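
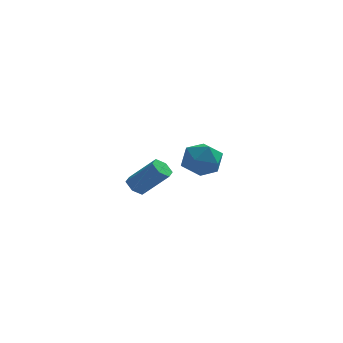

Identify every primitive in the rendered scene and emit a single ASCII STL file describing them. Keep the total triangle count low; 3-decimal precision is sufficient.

solid 
facet normal -0.686 0.161 -0.710
outer loop
vertex 1.015 -3.109 -2.969
vertex 0.552 -3.376 -2.582
vertex 0.673 -2.728 -2.552
endloop
endfacet
facet normal 0.511 0.801 -0.312
outer loop
vertex 1.015 -3.109 -2.969
vertex 0.673 -2.728 -2.552
vertex 2.331 -3.417 -1.605
endloop
endfacet
facet normal 0.511 0.801 -0.312
outer loop
vertex 2.331 -3.417 -1.605
vertex 0.673 -2.728 -2.552
vertex 1.989 -3.036 -1.188
endloop
endfacet
facet normal 0.686 -0.161 0.710
outer loop
vertex 2.331 -3.417 -1.605
vertex 1.989 -3.036 -1.188
vertex 1.868 -3.684 -1.218
endloop
endfacet
facet normal -0.685 0.161 -0.710
outer loop
vertex 0.673 -2.728 -2.552
vertex 0.552 -3.376 -2.582
vertex 0.21 -2.995 -2.166
endloop
endfacet
facet normal -0.194 0.900 0.390
outer loop
vertex 0.673 -2.728 -2.552
vertex 0.21 -2.995 -2.166
vertex 1.989 -3.036 -1.188
endloop
endfacet
facet normal -0.194 0.900 0.390
outer loop
vertex 1.989 -3.036 -1.188
vertex 0.21 -2.995 -2.166
vertex 1.526 -3.303 -0.802
endloop
endfacet
facet normal 0.685 -0.161 0.710
outer loop
vertex 1.989 -3.036 -1.188
vertex 1.526 -3.303 -0.802
vertex 1.868 -3.684 -1.218
endloop
endfacet
facet normal -0.686 0.160 -0.710
outer loop
vertex 0.21 -2.995 -2.166
vertex 0.552 -3.376 -2.582
vertex 0.089 -3.643 -2.195
endloop
endfacet
facet normal -0.705 0.100 0.702
outer loop
vertex 0.21 -2.995 -2.166
vertex 0.089 -3.643 -2.195
vertex 1.526 -3.303 -0.802
endloop
endfacet
facet normal -0.705 0.100 0.702
outer loop
vertex 1.526 -3.303 -0.802
vertex 0.089 -3.643 -2.195
vertex 1.405 -3.951 -0.831
endloop
endfacet
facet normal 0.686 -0.160 0.710
outer loop
vertex 1.526 -3.303 -0.802
vertex 1.405 -3.951 -0.831
vertex 1.868 -3.684 -1.218
endloop
endfacet
facet normal -0.686 0.161 -0.710
outer loop
vertex 0.089 -3.643 -2.195
vertex 0.552 -3.376 -2.582
vertex 0.431 -4.024 -2.612
endloop
endfacet
facet normal -0.511 -0.801 0.312
outer loop
vertex 0.089 -3.643 -2.195
vertex 0.431 -4.024 -2.612
vertex 1.405 -3.951 -0.831
endloop
endfacet
facet normal -0.511 -0.801 0.312
outer loop
vertex 1.405 -3.951 -0.831
vertex 0.431 -4.024 -2.612
vertex 1.747 -4.332 -1.248
endloop
endfacet
facet normal 0.686 -0.161 0.710
outer loop
vertex 1.405 -3.951 -0.831
vertex 1.747 -4.332 -1.248
vertex 1.868 -3.684 -1.218
endloop
endfacet
facet normal -0.685 0.161 -0.710
outer loop
vertex 0.431 -4.024 -2.612
vertex 0.552 -3.376 -2.582
vertex 0.894 -3.757 -2.998
endloop
endfacet
facet normal 0.194 -0.900 -0.390
outer loop
vertex 0.431 -4.024 -2.612
vertex 0.894 -3.757 -2.998
vertex 1.747 -4.332 -1.248
endloop
endfacet
facet normal 0.194 -0.900 -0.390
outer loop
vertex 1.747 -4.332 -1.248
vertex 0.894 -3.757 -2.998
vertex 2.21 -4.065 -1.634
endloop
endfacet
facet normal 0.685 -0.161 0.710
outer loop
vertex 1.747 -4.332 -1.248
vertex 2.21 -4.065 -1.634
vertex 1.868 -3.684 -1.218
endloop
endfacet
facet normal -0.686 0.160 -0.710
outer loop
vertex 0.894 -3.757 -2.998
vertex 0.552 -3.376 -2.582
vertex 1.015 -3.109 -2.969
endloop
endfacet
facet normal 0.705 -0.100 -0.702
outer loop
vertex 0.894 -3.757 -2.998
vertex 1.015 -3.109 -2.969
vertex 2.21 -4.065 -1.634
endloop
endfacet
facet normal 0.705 -0.100 -0.702
outer loop
vertex 2.21 -4.065 -1.634
vertex 1.015 -3.109 -2.969
vertex 2.331 -3.417 -1.605
endloop
endfacet
facet normal 0.686 -0.160 0.710
outer loop
vertex 2.21 -4.065 -1.634
vertex 2.331 -3.417 -1.605
vertex 1.868 -3.684 -1.218
endloop
endfacet
facet normal -0.168 0.976 0.139
outer loop
vertex 3.822 4.021 -3.673
vertex 2.662 3.775 -3.345
vertex 3.549 3.806 -2.493
endloop
endfacet
facet normal 0.516 0.814 0.268
outer loop
vertex 3.822 4.021 -3.673
vertex 3.549 3.806 -2.493
vertex 4.567 3.323 -2.986
endloop
endfacet
facet normal 0.788 0.523 -0.324
outer loop
vertex 3.822 4.021 -3.673
vertex 4.567 3.323 -2.986
vertex 4.31 2.994 -4.144
endloop
endfacet
facet normal 0.274 0.505 -0.818
outer loop
vertex 3.822 4.021 -3.673
vertex 4.31 2.994 -4.144
vertex 3.133 3.274 -4.365
endloop
endfacet
facet normal -0.317 0.785 -0.532
outer loop
vertex 3.822 4.021 -3.673
vertex 3.133 3.274 -4.365
vertex 2.662 3.775 -3.345
endloop
endfacet
facet normal 0.532 0.320 0.784
outer loop
vertex 4.567 3.323 -2.986
vertex 3.549 3.806 -2.493
vertex 3.867 2.646 -2.235
endloop
endfacet
facet normal -0.573 0.584 0.575
outer loop
vertex 3.549 3.806 -2.493
vertex 2.662 3.775 -3.345
vertex 2.69 2.926 -2.456
endloop
endfacet
facet normal -0.814 0.275 -0.511
outer loop
vertex 2.662 3.775 -3.345
vertex 3.133 3.274 -4.365
vertex 2.433 2.597 -3.614
endloop
endfacet
facet normal 0.141 -0.178 -0.974
outer loop
vertex 3.133 3.274 -4.365
vertex 4.31 2.994 -4.144
vertex 3.451 2.114 -4.107
endloop
endfacet
facet normal 0.973 -0.150 -0.174
outer loop
vertex 4.31 2.994 -4.144
vertex 4.567 3.323 -2.986
vertex 4.338 2.145 -3.255
endloop
endfacet
facet normal -0.274 -0.505 0.818
outer loop
vertex 3.178 1.899 -2.927
vertex 3.867 2.646 -2.235
vertex 2.69 2.926 -2.456
endloop
endfacet
facet normal -0.788 -0.523 0.324
outer loop
vertex 3.178 1.899 -2.927
vertex 2.69 2.926 -2.456
vertex 2.433 2.597 -3.614
endloop
endfacet
facet normal -0.516 -0.814 -0.268
outer loop
vertex 3.178 1.899 -2.927
vertex 2.433 2.597 -3.614
vertex 3.451 2.114 -4.107
endloop
endfacet
facet normal 0.168 -0.976 -0.139
outer loop
vertex 3.178 1.899 -2.927
vertex 3.451 2.114 -4.107
vertex 4.338 2.145 -3.255
endloop
endfacet
facet normal 0.317 -0.785 0.532
outer loop
vertex 3.178 1.899 -2.927
vertex 4.338 2.145 -3.255
vertex 3.867 2.646 -2.235
endloop
endfacet
facet normal -0.141 0.178 0.974
outer loop
vertex 2.69 2.926 -2.456
vertex 3.867 2.646 -2.235
vertex 3.549 3.806 -2.493
endloop
endfacet
facet normal -0.973 0.150 0.174
outer loop
vertex 2.433 2.597 -3.614
vertex 2.69 2.926 -2.456
vertex 2.662 3.775 -3.345
endloop
endfacet
facet normal -0.532 -0.320 -0.784
outer loop
vertex 3.451 2.114 -4.107
vertex 2.433 2.597 -3.614
vertex 3.133 3.274 -4.365
endloop
endfacet
facet normal 0.573 -0.584 -0.575
outer loop
vertex 4.338 2.145 -3.255
vertex 3.451 2.114 -4.107
vertex 4.31 2.994 -4.144
endloop
endfacet
facet normal 0.814 -0.275 0.511
outer loop
vertex 3.867 2.646 -2.235
vertex 4.338 2.145 -3.255
vertex 4.567 3.323 -2.986
endloop
endfacet

endsolid


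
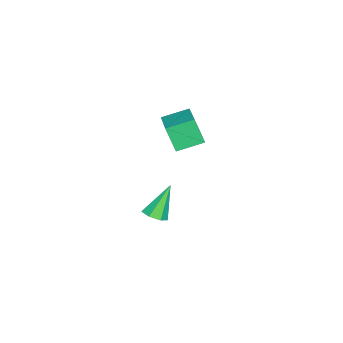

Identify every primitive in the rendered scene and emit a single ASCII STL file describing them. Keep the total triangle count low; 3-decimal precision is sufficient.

solid 
facet normal -0.497 0.818 0.290
outer loop
vertex -0.592 -1.895 3.014
vertex 1.051 -1.114 3.627
vertex -0.392 -1.326 1.75
endloop
endfacet
facet normal -0.856 -0.407 -0.319
outer loop
vertex 0.289 -2.446 1.353
vertex -0.592 -1.895 3.014
vertex -0.392 -1.326 1.75
endloop
endfacet
facet normal -0.497 0.818 0.290
outer loop
vertex -0.392 -1.326 1.75
vertex 1.051 -1.114 3.627
vertex 1.252 -0.544 2.363
endloop
endfacet
facet normal 0.143 0.407 -0.902
outer loop
vertex 1.252 -0.544 2.363
vertex 0.289 -2.446 1.353
vertex -0.392 -1.326 1.75
endloop
endfacet
facet normal -0.143 -0.407 0.902
outer loop
vertex -0.592 -1.895 3.014
vertex 1.732 -2.234 3.23
vertex 1.051 -1.114 3.627
endloop
endfacet
facet normal -0.856 -0.406 -0.319
outer loop
vertex 0.088 -3.016 2.617
vertex -0.592 -1.895 3.014
vertex 0.289 -2.446 1.353
endloop
endfacet
facet normal -0.143 -0.406 0.902
outer loop
vertex 0.088 -3.016 2.617
vertex 1.732 -2.234 3.23
vertex -0.592 -1.895 3.014
endloop
endfacet
facet normal 0.856 0.407 0.320
outer loop
vertex 1.051 -1.114 3.627
vertex 1.732 -2.234 3.23
vertex 1.252 -0.544 2.363
endloop
endfacet
facet normal 0.143 0.407 -0.902
outer loop
vertex 1.932 -1.665 1.966
vertex 0.289 -2.446 1.353
vertex 1.252 -0.544 2.363
endloop
endfacet
facet normal 0.856 0.407 0.319
outer loop
vertex 1.252 -0.544 2.363
vertex 1.732 -2.234 3.23
vertex 1.932 -1.665 1.966
endloop
endfacet
facet normal 0.497 -0.818 -0.290
outer loop
vertex 1.932 -1.665 1.966
vertex 0.088 -3.016 2.617
vertex 0.289 -2.446 1.353
endloop
endfacet
facet normal 0.497 -0.818 -0.290
outer loop
vertex 1.732 -2.234 3.23
vertex 0.088 -3.016 2.617
vertex 1.932 -1.665 1.966
endloop
endfacet
facet normal 0.473 -0.250 -0.845
outer loop
vertex 1.461 -2.571 -3.491
vertex 0.995 -3.036 -3.614
vertex 1.003 -2.392 -3.8
endloop
endfacet
facet normal 0.231 0.950 0.209
outer loop
vertex 1.461 -2.571 -3.491
vertex 1.003 -2.392 -3.8
vertex 0.105 -2.564 -2.026
endloop
endfacet
facet normal 0.473 -0.250 -0.845
outer loop
vertex 1.003 -2.392 -3.8
vertex 0.995 -3.036 -3.614
vertex 0.538 -2.698 -3.97
endloop
endfacet
facet normal -0.498 0.851 -0.170
outer loop
vertex 1.003 -2.392 -3.8
vertex 0.538 -2.698 -3.97
vertex 0.105 -2.564 -2.026
endloop
endfacet
facet normal 0.473 -0.251 -0.845
outer loop
vertex 0.538 -2.698 -3.97
vertex 0.995 -3.036 -3.614
vertex 0.418 -3.258 -3.871
endloop
endfacet
facet normal -0.960 0.166 -0.225
outer loop
vertex 0.538 -2.698 -3.97
vertex 0.418 -3.258 -3.871
vertex 0.105 -2.564 -2.026
endloop
endfacet
facet normal 0.473 -0.250 -0.845
outer loop
vertex 0.418 -3.258 -3.871
vertex 0.995 -3.036 -3.614
vertex 0.732 -3.651 -3.579
endloop
endfacet
facet normal -0.808 -0.584 0.083
outer loop
vertex 0.418 -3.258 -3.871
vertex 0.732 -3.651 -3.579
vertex 0.105 -2.564 -2.026
endloop
endfacet
facet normal 0.473 -0.251 -0.844
outer loop
vertex 0.732 -3.651 -3.579
vertex 0.995 -3.036 -3.614
vertex 1.244 -3.58 -3.313
endloop
endfacet
facet normal -0.156 -0.838 0.523
outer loop
vertex 0.732 -3.651 -3.579
vertex 1.244 -3.58 -3.313
vertex 0.105 -2.564 -2.026
endloop
endfacet
facet normal 0.474 -0.250 -0.844
outer loop
vertex 1.244 -3.58 -3.313
vertex 0.995 -3.036 -3.614
vertex 1.568 -3.099 -3.274
endloop
endfacet
facet normal 0.505 -0.402 0.764
outer loop
vertex 1.244 -3.58 -3.313
vertex 1.568 -3.099 -3.274
vertex 0.105 -2.564 -2.026
endloop
endfacet
facet normal 0.473 -0.251 -0.844
outer loop
vertex 1.568 -3.099 -3.274
vertex 0.995 -3.036 -3.614
vertex 1.461 -2.571 -3.491
endloop
endfacet
facet normal 0.676 0.393 0.624
outer loop
vertex 1.568 -3.099 -3.274
vertex 1.461 -2.571 -3.491
vertex 0.105 -2.564 -2.026
endloop
endfacet

endsolid


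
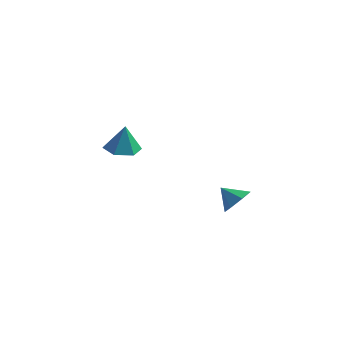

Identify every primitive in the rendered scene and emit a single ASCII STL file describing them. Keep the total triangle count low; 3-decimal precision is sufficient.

solid 
facet normal -0.128 -0.001 -0.992
outer loop
vertex -1.826 -0.195 1.504
vertex -2.698 0.139 1.616
vertex -1.975 0.733 1.522
endloop
endfacet
facet normal 0.924 0.141 0.356
outer loop
vertex -1.826 -0.195 1.504
vertex -1.975 0.733 1.522
vertex -2.502 0.141 3.124
endloop
endfacet
facet normal -0.129 -0.000 -0.992
outer loop
vertex -1.975 0.733 1.522
vertex -2.698 0.139 1.616
vertex -2.847 1.067 1.635
endloop
endfacet
facet normal 0.371 0.825 0.427
outer loop
vertex -1.975 0.733 1.522
vertex -2.847 1.067 1.635
vertex -2.502 0.141 3.124
endloop
endfacet
facet normal -0.129 -0.000 -0.992
outer loop
vertex -2.847 1.067 1.635
vertex -2.698 0.139 1.616
vertex -3.569 0.473 1.729
endloop
endfacet
facet normal -0.492 0.684 0.539
outer loop
vertex -2.847 1.067 1.635
vertex -3.569 0.473 1.729
vertex -2.502 0.141 3.124
endloop
endfacet
facet normal -0.129 -0.002 -0.992
outer loop
vertex -3.569 0.473 1.729
vertex -2.698 0.139 1.616
vertex -3.42 -0.455 1.711
endloop
endfacet
facet normal -0.802 -0.140 0.580
outer loop
vertex -3.569 0.473 1.729
vertex -3.42 -0.455 1.711
vertex -2.502 0.141 3.124
endloop
endfacet
facet normal -0.129 -0.002 -0.992
outer loop
vertex -3.42 -0.455 1.711
vertex -2.698 0.139 1.616
vertex -2.549 -0.789 1.598
endloop
endfacet
facet normal -0.250 -0.823 0.510
outer loop
vertex -3.42 -0.455 1.711
vertex -2.549 -0.789 1.598
vertex -2.502 0.141 3.124
endloop
endfacet
facet normal -0.128 -0.001 -0.992
outer loop
vertex -2.549 -0.789 1.598
vertex -2.698 0.139 1.616
vertex -1.826 -0.195 1.504
endloop
endfacet
facet normal 0.613 -0.683 0.397
outer loop
vertex -2.549 -0.789 1.598
vertex -1.826 -0.195 1.504
vertex -2.502 0.141 3.124
endloop
endfacet
facet normal 0.775 0.089 -0.626
outer loop
vertex 4.247 0.254 0.558
vertex 3.754 -0.02 -0.091
vertex 3.882 0.785 0.182
endloop
endfacet
facet normal -0.111 0.523 0.845
outer loop
vertex 4.247 0.254 0.558
vertex 3.882 0.785 0.182
vertex 2.886 -0.12 0.611
endloop
endfacet
facet normal 0.774 0.090 -0.627
outer loop
vertex 3.882 0.785 0.182
vertex 3.754 -0.02 -0.091
vertex 3.42 0.71 -0.399
endloop
endfacet
facet normal -0.549 0.764 0.338
outer loop
vertex 3.882 0.785 0.182
vertex 3.42 0.71 -0.399
vertex 2.886 -0.12 0.611
endloop
endfacet
facet normal 0.774 0.090 -0.627
outer loop
vertex 3.42 0.71 -0.399
vertex 3.754 -0.02 -0.091
vertex 3.21 0.085 -0.748
endloop
endfacet
facet normal -0.906 0.392 -0.157
outer loop
vertex 3.42 0.71 -0.399
vertex 3.21 0.085 -0.748
vertex 2.886 -0.12 0.611
endloop
endfacet
facet normal 0.774 0.089 -0.627
outer loop
vertex 3.21 0.085 -0.748
vertex 3.754 -0.02 -0.091
vertex 3.409 -0.619 -0.602
endloop
endfacet
facet normal -0.912 -0.313 -0.265
outer loop
vertex 3.21 0.085 -0.748
vertex 3.409 -0.619 -0.602
vertex 2.886 -0.12 0.611
endloop
endfacet
facet normal 0.775 0.088 -0.626
outer loop
vertex 3.409 -0.619 -0.602
vertex 3.754 -0.02 -0.091
vertex 3.867 -0.872 -0.071
endloop
endfacet
facet normal -0.563 -0.821 0.095
outer loop
vertex 3.409 -0.619 -0.602
vertex 3.867 -0.872 -0.071
vertex 2.886 -0.12 0.611
endloop
endfacet
facet normal 0.775 0.088 -0.626
outer loop
vertex 3.867 -0.872 -0.071
vertex 3.754 -0.02 -0.091
vertex 4.241 -0.484 0.446
endloop
endfacet
facet normal -0.122 -0.749 0.651
outer loop
vertex 3.867 -0.872 -0.071
vertex 4.241 -0.484 0.446
vertex 2.886 -0.12 0.611
endloop
endfacet
facet normal 0.775 0.089 -0.626
outer loop
vertex 4.241 -0.484 0.446
vertex 3.754 -0.02 -0.091
vertex 4.247 0.254 0.558
endloop
endfacet
facet normal 0.080 -0.150 0.985
outer loop
vertex 4.241 -0.484 0.446
vertex 4.247 0.254 0.558
vertex 2.886 -0.12 0.611
endloop
endfacet

endsolid


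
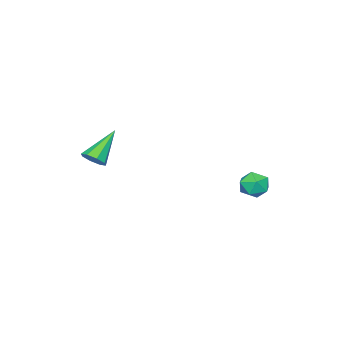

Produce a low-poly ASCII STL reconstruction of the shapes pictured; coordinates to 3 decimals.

solid 
facet normal 0.022 0.395 0.918
outer loop
vertex -4.162 3.179 -3.474
vertex -3.832 2.508 -3.193
vertex -3.367 3.1 -3.459
endloop
endfacet
facet normal 0.082 0.904 0.421
outer loop
vertex -4.162 3.179 -3.474
vertex -3.367 3.1 -3.459
vertex -3.724 3.428 -4.094
endloop
endfacet
facet normal -0.494 0.869 -0.000
outer loop
vertex -4.162 3.179 -3.474
vertex -3.724 3.428 -4.094
vertex -4.41 3.038 -4.221
endloop
endfacet
facet normal -0.910 0.340 0.238
outer loop
vertex -4.162 3.179 -3.474
vertex -4.41 3.038 -4.221
vertex -4.477 2.469 -3.664
endloop
endfacet
facet normal -0.591 0.047 0.805
outer loop
vertex -4.162 3.179 -3.474
vertex -4.477 2.469 -3.664
vertex -3.832 2.508 -3.193
endloop
endfacet
facet normal 0.654 0.756 0.023
outer loop
vertex -3.724 3.428 -4.094
vertex -3.367 3.1 -3.459
vertex -3.123 2.911 -4.196
endloop
endfacet
facet normal 0.558 -0.066 0.827
outer loop
vertex -3.367 3.1 -3.459
vertex -3.832 2.508 -3.193
vertex -3.19 2.342 -3.639
endloop
endfacet
facet normal -0.433 -0.630 0.645
outer loop
vertex -3.832 2.508 -3.193
vertex -4.477 2.469 -3.664
vertex -3.876 1.952 -3.766
endloop
endfacet
facet normal -0.949 -0.157 -0.274
outer loop
vertex -4.477 2.469 -3.664
vertex -4.41 3.038 -4.221
vertex -4.233 2.28 -4.401
endloop
endfacet
facet normal -0.276 0.700 -0.658
outer loop
vertex -4.41 3.038 -4.221
vertex -3.724 3.428 -4.094
vertex -3.768 2.872 -4.667
endloop
endfacet
facet normal 0.910 -0.340 -0.238
outer loop
vertex -3.438 2.201 -4.386
vertex -3.123 2.911 -4.196
vertex -3.19 2.342 -3.639
endloop
endfacet
facet normal 0.494 -0.869 0.000
outer loop
vertex -3.438 2.201 -4.386
vertex -3.19 2.342 -3.639
vertex -3.876 1.952 -3.766
endloop
endfacet
facet normal -0.082 -0.904 -0.421
outer loop
vertex -3.438 2.201 -4.386
vertex -3.876 1.952 -3.766
vertex -4.233 2.28 -4.401
endloop
endfacet
facet normal -0.022 -0.395 -0.918
outer loop
vertex -3.438 2.201 -4.386
vertex -4.233 2.28 -4.401
vertex -3.768 2.872 -4.667
endloop
endfacet
facet normal 0.591 -0.047 -0.805
outer loop
vertex -3.438 2.201 -4.386
vertex -3.768 2.872 -4.667
vertex -3.123 2.911 -4.196
endloop
endfacet
facet normal 0.949 0.157 0.274
outer loop
vertex -3.19 2.342 -3.639
vertex -3.123 2.911 -4.196
vertex -3.367 3.1 -3.459
endloop
endfacet
facet normal 0.276 -0.700 0.658
outer loop
vertex -3.876 1.952 -3.766
vertex -3.19 2.342 -3.639
vertex -3.832 2.508 -3.193
endloop
endfacet
facet normal -0.654 -0.756 -0.023
outer loop
vertex -4.233 2.28 -4.401
vertex -3.876 1.952 -3.766
vertex -4.477 2.469 -3.664
endloop
endfacet
facet normal -0.558 0.066 -0.827
outer loop
vertex -3.768 2.872 -4.667
vertex -4.233 2.28 -4.401
vertex -4.41 3.038 -4.221
endloop
endfacet
facet normal 0.433 0.630 -0.645
outer loop
vertex -3.123 2.911 -4.196
vertex -3.768 2.872 -4.667
vertex -3.724 3.428 -4.094
endloop
endfacet
facet normal 0.734 -0.041 -0.678
outer loop
vertex 0.337 -2.888 -2.325
vertex 0.013 -3.351 -2.648
vertex 0.03 -2.701 -2.669
endloop
endfacet
facet normal 0.057 0.898 0.437
outer loop
vertex 0.337 -2.888 -2.325
vertex 0.03 -2.701 -2.669
vertex -1.433 -3.269 -1.312
endloop
endfacet
facet normal 0.733 -0.041 -0.678
outer loop
vertex 0.03 -2.701 -2.669
vertex 0.013 -3.351 -2.648
vertex -0.287 -2.894 -3.0
endloop
endfacet
facet normal -0.439 0.893 -0.100
outer loop
vertex 0.03 -2.701 -2.669
vertex -0.287 -2.894 -3.0
vertex -1.433 -3.269 -1.312
endloop
endfacet
facet normal 0.734 -0.041 -0.678
outer loop
vertex -0.287 -2.894 -3.0
vertex 0.013 -3.351 -2.648
vertex -0.428 -3.355 -3.125
endloop
endfacet
facet normal -0.804 0.372 -0.464
outer loop
vertex -0.287 -2.894 -3.0
vertex -0.428 -3.355 -3.125
vertex -1.433 -3.269 -1.312
endloop
endfacet
facet normal 0.734 -0.042 -0.678
outer loop
vertex -0.428 -3.355 -3.125
vertex 0.013 -3.351 -2.648
vertex -0.311 -3.813 -2.97
endloop
endfacet
facet normal -0.823 -0.359 -0.439
outer loop
vertex -0.428 -3.355 -3.125
vertex -0.311 -3.813 -2.97
vertex -1.433 -3.269 -1.312
endloop
endfacet
facet normal 0.734 -0.042 -0.678
outer loop
vertex -0.311 -3.813 -2.97
vertex 0.013 -3.351 -2.648
vertex -0.004 -4.0 -2.626
endloop
endfacet
facet normal -0.485 -0.873 -0.042
outer loop
vertex -0.311 -3.813 -2.97
vertex -0.004 -4.0 -2.626
vertex -1.433 -3.269 -1.312
endloop
endfacet
facet normal 0.734 -0.042 -0.678
outer loop
vertex -0.004 -4.0 -2.626
vertex 0.013 -3.351 -2.648
vertex 0.313 -3.807 -2.295
endloop
endfacet
facet normal 0.011 -0.869 0.496
outer loop
vertex -0.004 -4.0 -2.626
vertex 0.313 -3.807 -2.295
vertex -1.433 -3.269 -1.312
endloop
endfacet
facet normal 0.735 -0.041 -0.677
outer loop
vertex 0.313 -3.807 -2.295
vertex 0.013 -3.351 -2.648
vertex 0.454 -3.346 -2.17
endloop
endfacet
facet normal 0.376 -0.348 0.859
outer loop
vertex 0.313 -3.807 -2.295
vertex 0.454 -3.346 -2.17
vertex -1.433 -3.269 -1.312
endloop
endfacet
facet normal 0.735 -0.042 -0.677
outer loop
vertex 0.454 -3.346 -2.17
vertex 0.013 -3.351 -2.648
vertex 0.337 -2.888 -2.325
endloop
endfacet
facet normal 0.395 0.383 0.835
outer loop
vertex 0.454 -3.346 -2.17
vertex 0.337 -2.888 -2.325
vertex -1.433 -3.269 -1.312
endloop
endfacet

endsolid


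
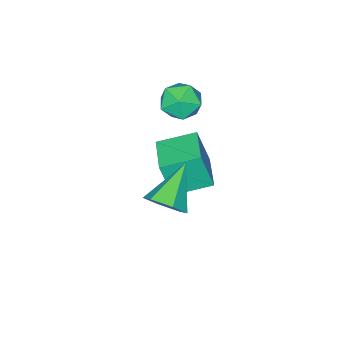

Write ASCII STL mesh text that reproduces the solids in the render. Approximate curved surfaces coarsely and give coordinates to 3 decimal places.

solid 
facet normal 0.782 0.220 -0.584
outer loop
vertex 2.806 2.022 0.209
vertex 2.233 2.224 -0.482
vertex 2.49 2.88 0.109
endloop
endfacet
facet normal 0.199 0.185 0.962
outer loop
vertex 2.806 2.022 0.209
vertex 2.49 2.88 0.109
vertex 0.647 1.776 0.702
endloop
endfacet
facet normal 0.782 0.220 -0.584
outer loop
vertex 2.49 2.88 0.109
vertex 2.233 2.224 -0.482
vertex 1.917 3.082 -0.582
endloop
endfacet
facet normal -0.320 0.804 0.501
outer loop
vertex 2.49 2.88 0.109
vertex 1.917 3.082 -0.582
vertex 0.647 1.776 0.702
endloop
endfacet
facet normal 0.781 0.220 -0.584
outer loop
vertex 1.917 3.082 -0.582
vertex 2.233 2.224 -0.482
vertex 1.66 2.425 -1.173
endloop
endfacet
facet normal -0.805 0.539 -0.249
outer loop
vertex 1.917 3.082 -0.582
vertex 1.66 2.425 -1.173
vertex 0.647 1.776 0.702
endloop
endfacet
facet normal 0.781 0.221 -0.584
outer loop
vertex 1.66 2.425 -1.173
vertex 2.233 2.224 -0.482
vertex 1.977 1.567 -1.074
endloop
endfacet
facet normal -0.770 -0.346 -0.536
outer loop
vertex 1.66 2.425 -1.173
vertex 1.977 1.567 -1.074
vertex 0.647 1.776 0.702
endloop
endfacet
facet normal 0.782 0.221 -0.583
outer loop
vertex 1.977 1.567 -1.074
vertex 2.233 2.224 -0.482
vertex 2.55 1.366 -0.382
endloop
endfacet
facet normal -0.250 -0.965 -0.074
outer loop
vertex 1.977 1.567 -1.074
vertex 2.55 1.366 -0.382
vertex 0.647 1.776 0.702
endloop
endfacet
facet normal 0.782 0.221 -0.584
outer loop
vertex 2.55 1.366 -0.382
vertex 2.233 2.224 -0.482
vertex 2.806 2.022 0.209
endloop
endfacet
facet normal 0.234 -0.700 0.675
outer loop
vertex 2.55 1.366 -0.382
vertex 2.806 2.022 0.209
vertex 0.647 1.776 0.702
endloop
endfacet
facet normal -0.671 0.558 0.488
outer loop
vertex -3.805 -1.622 -0.259
vertex -3.241 -1.685 0.589
vertex -3.087 -0.923 -0.071
endloop
endfacet
facet normal -0.655 0.728 -0.205
outer loop
vertex -3.805 -1.622 -0.259
vertex -3.087 -0.923 -0.071
vertex -3.203 -1.293 -1.014
endloop
endfacet
facet normal -0.803 0.138 -0.580
outer loop
vertex -3.805 -1.622 -0.259
vertex -3.203 -1.293 -1.014
vertex -3.429 -2.285 -0.937
endloop
endfacet
facet normal -0.911 -0.395 -0.119
outer loop
vertex -3.805 -1.622 -0.259
vertex -3.429 -2.285 -0.937
vertex -3.453 -2.527 0.054
endloop
endfacet
facet normal -0.830 -0.135 0.542
outer loop
vertex -3.805 -1.622 -0.259
vertex -3.453 -2.527 0.054
vertex -3.241 -1.685 0.589
endloop
endfacet
facet normal 0.010 0.930 -0.366
outer loop
vertex -3.203 -1.293 -1.014
vertex -3.087 -0.923 -0.071
vertex -2.267 -1.153 -0.634
endloop
endfacet
facet normal -0.016 0.656 0.754
outer loop
vertex -3.087 -0.923 -0.071
vertex -3.241 -1.685 0.589
vertex -2.291 -1.395 0.357
endloop
endfacet
facet normal -0.272 -0.466 0.842
outer loop
vertex -3.241 -1.685 0.589
vertex -3.453 -2.527 0.054
vertex -2.517 -2.387 0.434
endloop
endfacet
facet normal -0.404 -0.886 -0.226
outer loop
vertex -3.453 -2.527 0.054
vertex -3.429 -2.285 -0.937
vertex -2.633 -2.757 -0.509
endloop
endfacet
facet normal -0.231 -0.023 -0.973
outer loop
vertex -3.429 -2.285 -0.937
vertex -3.203 -1.293 -1.014
vertex -2.479 -1.995 -1.169
endloop
endfacet
facet normal 0.911 0.395 0.119
outer loop
vertex -1.915 -2.058 -0.321
vertex -2.267 -1.153 -0.634
vertex -2.291 -1.395 0.357
endloop
endfacet
facet normal 0.803 -0.138 0.580
outer loop
vertex -1.915 -2.058 -0.321
vertex -2.291 -1.395 0.357
vertex -2.517 -2.387 0.434
endloop
endfacet
facet normal 0.655 -0.728 0.205
outer loop
vertex -1.915 -2.058 -0.321
vertex -2.517 -2.387 0.434
vertex -2.633 -2.757 -0.509
endloop
endfacet
facet normal 0.671 -0.558 -0.488
outer loop
vertex -1.915 -2.058 -0.321
vertex -2.633 -2.757 -0.509
vertex -2.479 -1.995 -1.169
endloop
endfacet
facet normal 0.830 0.135 -0.542
outer loop
vertex -1.915 -2.058 -0.321
vertex -2.479 -1.995 -1.169
vertex -2.267 -1.153 -0.634
endloop
endfacet
facet normal 0.404 0.886 0.226
outer loop
vertex -2.291 -1.395 0.357
vertex -2.267 -1.153 -0.634
vertex -3.087 -0.923 -0.071
endloop
endfacet
facet normal 0.231 0.023 0.973
outer loop
vertex -2.517 -2.387 0.434
vertex -2.291 -1.395 0.357
vertex -3.241 -1.685 0.589
endloop
endfacet
facet normal -0.010 -0.930 0.366
outer loop
vertex -2.633 -2.757 -0.509
vertex -2.517 -2.387 0.434
vertex -3.453 -2.527 0.054
endloop
endfacet
facet normal 0.016 -0.656 -0.754
outer loop
vertex -2.479 -1.995 -1.169
vertex -2.633 -2.757 -0.509
vertex -3.429 -2.285 -0.937
endloop
endfacet
facet normal 0.272 0.466 -0.842
outer loop
vertex -2.267 -1.153 -0.634
vertex -2.479 -1.995 -1.169
vertex -3.203 -1.293 -1.014
endloop
endfacet
facet normal -0.659 -0.749 -0.071
outer loop
vertex -1.457 -1.9 -2.075
vertex -2.733 -0.823 -1.584
vertex -1.767 -1.459 -3.845
endloop
endfacet
facet normal 0.733 -0.619 -0.283
outer loop
vertex -0.567 -0.097 -3.716
vertex -1.457 -1.9 -2.075
vertex -1.767 -1.459 -3.845
endloop
endfacet
facet normal -0.659 -0.749 -0.071
outer loop
vertex -1.767 -1.459 -3.845
vertex -2.733 -0.823 -1.584
vertex -3.043 -0.383 -3.354
endloop
endfacet
facet normal -0.167 0.238 -0.957
outer loop
vertex -3.043 -0.383 -3.354
vertex -0.567 -0.097 -3.716
vertex -1.767 -1.459 -3.845
endloop
endfacet
facet normal 0.167 -0.238 0.957
outer loop
vertex -1.457 -1.9 -2.075
vertex -1.533 0.539 -1.455
vertex -2.733 -0.823 -1.584
endloop
endfacet
facet normal 0.733 -0.619 -0.282
outer loop
vertex -0.257 -0.537 -1.946
vertex -1.457 -1.9 -2.075
vertex -0.567 -0.097 -3.716
endloop
endfacet
facet normal 0.167 -0.238 0.957
outer loop
vertex -0.257 -0.537 -1.946
vertex -1.533 0.539 -1.455
vertex -1.457 -1.9 -2.075
endloop
endfacet
facet normal -0.733 0.619 0.282
outer loop
vertex -2.733 -0.823 -1.584
vertex -1.533 0.539 -1.455
vertex -3.043 -0.383 -3.354
endloop
endfacet
facet normal -0.167 0.238 -0.957
outer loop
vertex -1.843 0.98 -3.225
vertex -0.567 -0.097 -3.716
vertex -3.043 -0.383 -3.354
endloop
endfacet
facet normal -0.733 0.619 0.283
outer loop
vertex -3.043 -0.383 -3.354
vertex -1.533 0.539 -1.455
vertex -1.843 0.98 -3.225
endloop
endfacet
facet normal 0.659 0.749 0.071
outer loop
vertex -1.843 0.98 -3.225
vertex -0.257 -0.537 -1.946
vertex -0.567 -0.097 -3.716
endloop
endfacet
facet normal 0.659 0.749 0.071
outer loop
vertex -1.533 0.539 -1.455
vertex -0.257 -0.537 -1.946
vertex -1.843 0.98 -3.225
endloop
endfacet

endsolid


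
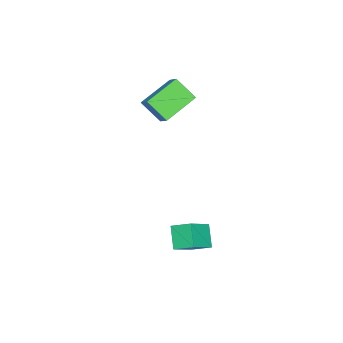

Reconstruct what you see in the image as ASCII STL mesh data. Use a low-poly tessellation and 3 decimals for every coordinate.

solid 
facet normal -0.776 0.520 0.358
outer loop
vertex -3.718 -2.294 3.363
vertex -3.085 -1.787 3.998
vertex -3.491 -1.191 2.255
endloop
endfacet
facet normal -0.614 -0.493 -0.616
outer loop
vertex -1.815 -2.313 1.482
vertex -3.718 -2.294 3.363
vertex -3.491 -1.191 2.255
endloop
endfacet
facet normal -0.776 0.520 0.358
outer loop
vertex -3.491 -1.191 2.255
vertex -3.085 -1.787 3.998
vertex -2.858 -0.684 2.89
endloop
endfacet
facet normal 0.144 0.698 -0.701
outer loop
vertex -2.858 -0.684 2.89
vertex -1.815 -2.313 1.482
vertex -3.491 -1.191 2.255
endloop
endfacet
facet normal -0.144 -0.698 0.701
outer loop
vertex -3.718 -2.294 3.363
vertex -1.409 -2.909 3.225
vertex -3.085 -1.787 3.998
endloop
endfacet
facet normal -0.614 -0.493 -0.616
outer loop
vertex -2.042 -3.416 2.59
vertex -3.718 -2.294 3.363
vertex -1.815 -2.313 1.482
endloop
endfacet
facet normal -0.144 -0.698 0.701
outer loop
vertex -2.042 -3.416 2.59
vertex -1.409 -2.909 3.225
vertex -3.718 -2.294 3.363
endloop
endfacet
facet normal 0.614 0.493 0.616
outer loop
vertex -3.085 -1.787 3.998
vertex -1.409 -2.909 3.225
vertex -2.858 -0.684 2.89
endloop
endfacet
facet normal 0.144 0.698 -0.701
outer loop
vertex -1.182 -1.806 2.117
vertex -1.815 -2.313 1.482
vertex -2.858 -0.684 2.89
endloop
endfacet
facet normal 0.614 0.493 0.616
outer loop
vertex -2.858 -0.684 2.89
vertex -1.409 -2.909 3.225
vertex -1.182 -1.806 2.117
endloop
endfacet
facet normal 0.776 -0.520 -0.358
outer loop
vertex -1.182 -1.806 2.117
vertex -2.042 -3.416 2.59
vertex -1.815 -2.313 1.482
endloop
endfacet
facet normal 0.776 -0.520 -0.358
outer loop
vertex -1.409 -2.909 3.225
vertex -2.042 -3.416 2.59
vertex -1.182 -1.806 2.117
endloop
endfacet
facet normal -0.743 0.276 -0.610
outer loop
vertex 2.305 0.219 -3.112
vertex 2.335 1.253 -2.681
vertex 3.235 0.595 -4.075
endloop
endfacet
facet normal -0.026 -0.922 -0.385
outer loop
vertex 4.765 0.027 -2.819
vertex 2.305 0.219 -3.112
vertex 3.235 0.595 -4.075
endloop
endfacet
facet normal -0.743 0.275 -0.610
outer loop
vertex 3.235 0.595 -4.075
vertex 2.335 1.253 -2.681
vertex 3.264 1.628 -3.644
endloop
endfacet
facet normal 0.669 0.270 -0.693
outer loop
vertex 3.264 1.628 -3.644
vertex 4.765 0.027 -2.819
vertex 3.235 0.595 -4.075
endloop
endfacet
facet normal -0.669 -0.269 0.693
outer loop
vertex 2.305 0.219 -3.112
vertex 3.865 0.685 -1.425
vertex 2.335 1.253 -2.681
endloop
endfacet
facet normal -0.026 -0.923 -0.385
outer loop
vertex 3.836 -0.348 -1.856
vertex 2.305 0.219 -3.112
vertex 4.765 0.027 -2.819
endloop
endfacet
facet normal -0.669 -0.270 0.693
outer loop
vertex 3.836 -0.348 -1.856
vertex 3.865 0.685 -1.425
vertex 2.305 0.219 -3.112
endloop
endfacet
facet normal 0.027 0.923 0.385
outer loop
vertex 2.335 1.253 -2.681
vertex 3.865 0.685 -1.425
vertex 3.264 1.628 -3.644
endloop
endfacet
facet normal 0.668 0.270 -0.693
outer loop
vertex 4.795 1.061 -2.388
vertex 4.765 0.027 -2.819
vertex 3.264 1.628 -3.644
endloop
endfacet
facet normal 0.026 0.923 0.385
outer loop
vertex 3.264 1.628 -3.644
vertex 3.865 0.685 -1.425
vertex 4.795 1.061 -2.388
endloop
endfacet
facet normal 0.743 -0.276 0.610
outer loop
vertex 4.795 1.061 -2.388
vertex 3.836 -0.348 -1.856
vertex 4.765 0.027 -2.819
endloop
endfacet
facet normal 0.743 -0.275 0.610
outer loop
vertex 3.865 0.685 -1.425
vertex 3.836 -0.348 -1.856
vertex 4.795 1.061 -2.388
endloop
endfacet

endsolid


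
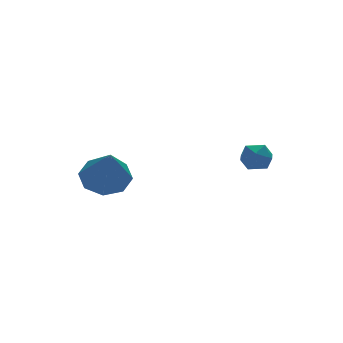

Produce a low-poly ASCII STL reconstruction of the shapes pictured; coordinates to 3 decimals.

solid 
facet normal 0.213 0.610 -0.763
outer loop
vertex -1.452 -0.975 -0.589
vertex -2.319 -0.514 -0.462
vertex -1.402 -0.391 -0.108
endloop
endfacet
facet normal 0.817 -0.407 0.409
outer loop
vertex -1.452 -0.975 -0.589
vertex -1.402 -0.391 -0.108
vertex -2.781 -1.846 1.202
endloop
endfacet
facet normal 0.212 0.611 -0.762
outer loop
vertex -1.402 -0.391 -0.108
vertex -2.319 -0.514 -0.462
vertex -1.89 0.12 0.166
endloop
endfacet
facet normal 0.596 0.146 0.790
outer loop
vertex -1.402 -0.391 -0.108
vertex -1.89 0.12 0.166
vertex -2.781 -1.846 1.202
endloop
endfacet
facet normal 0.213 0.611 -0.762
outer loop
vertex -1.89 0.12 0.166
vertex -2.319 -0.514 -0.462
vertex -2.629 0.26 0.072
endloop
endfacet
facet normal -0.022 0.474 0.880
outer loop
vertex -1.89 0.12 0.166
vertex -2.629 0.26 0.072
vertex -2.781 -1.846 1.202
endloop
endfacet
facet normal 0.212 0.611 -0.763
outer loop
vertex -2.629 0.26 0.072
vertex -2.319 -0.514 -0.462
vertex -3.186 -0.054 -0.334
endloop
endfacet
facet normal -0.676 0.386 0.628
outer loop
vertex -2.629 0.26 0.072
vertex -3.186 -0.054 -0.334
vertex -2.781 -1.846 1.202
endloop
endfacet
facet normal 0.211 0.611 -0.763
outer loop
vertex -3.186 -0.054 -0.334
vertex -2.319 -0.514 -0.462
vertex -3.235 -0.638 -0.815
endloop
endfacet
facet normal -0.981 -0.067 0.181
outer loop
vertex -3.186 -0.054 -0.334
vertex -3.235 -0.638 -0.815
vertex -2.781 -1.846 1.202
endloop
endfacet
facet normal 0.211 0.611 -0.763
outer loop
vertex -3.235 -0.638 -0.815
vertex -2.319 -0.514 -0.462
vertex -2.748 -1.149 -1.089
endloop
endfacet
facet normal -0.761 -0.618 -0.199
outer loop
vertex -3.235 -0.638 -0.815
vertex -2.748 -1.149 -1.089
vertex -2.781 -1.846 1.202
endloop
endfacet
facet normal 0.213 0.610 -0.763
outer loop
vertex -2.748 -1.149 -1.089
vertex -2.319 -0.514 -0.462
vertex -2.009 -1.289 -0.995
endloop
endfacet
facet normal -0.142 -0.946 -0.290
outer loop
vertex -2.748 -1.149 -1.089
vertex -2.009 -1.289 -0.995
vertex -2.781 -1.846 1.202
endloop
endfacet
facet normal 0.213 0.610 -0.763
outer loop
vertex -2.009 -1.289 -0.995
vertex -2.319 -0.514 -0.462
vertex -1.452 -0.975 -0.589
endloop
endfacet
facet normal 0.512 -0.858 -0.038
outer loop
vertex -2.009 -1.289 -0.995
vertex -1.452 -0.975 -0.589
vertex -2.781 -1.846 1.202
endloop
endfacet
facet normal 0.178 0.429 0.886
outer loop
vertex 2.406 -3.132 1.032
vertex 1.809 -3.388 1.276
vertex 2.394 -3.755 1.336
endloop
endfacet
facet normal 0.788 0.258 0.559
outer loop
vertex 2.406 -3.132 1.032
vertex 2.394 -3.755 1.336
vertex 2.77 -3.657 0.761
endloop
endfacet
facet normal 0.802 0.593 -0.072
outer loop
vertex 2.406 -3.132 1.032
vertex 2.77 -3.657 0.761
vertex 2.416 -3.229 0.345
endloop
endfacet
facet normal 0.201 0.970 -0.134
outer loop
vertex 2.406 -3.132 1.032
vertex 2.416 -3.229 0.345
vertex 1.822 -3.062 0.663
endloop
endfacet
facet normal -0.185 0.869 0.458
outer loop
vertex 2.406 -3.132 1.032
vertex 1.822 -3.062 0.663
vertex 1.809 -3.388 1.276
endloop
endfacet
facet normal 0.783 -0.444 0.436
outer loop
vertex 2.77 -3.657 0.761
vertex 2.394 -3.755 1.336
vertex 2.398 -4.238 0.837
endloop
endfacet
facet normal -0.205 -0.169 0.964
outer loop
vertex 2.394 -3.755 1.336
vertex 1.809 -3.388 1.276
vertex 1.804 -4.071 1.155
endloop
endfacet
facet normal -0.794 0.544 0.272
outer loop
vertex 1.809 -3.388 1.276
vertex 1.822 -3.062 0.663
vertex 1.45 -3.643 0.739
endloop
endfacet
facet normal -0.168 0.708 -0.686
outer loop
vertex 1.822 -3.062 0.663
vertex 2.416 -3.229 0.345
vertex 1.826 -3.545 0.164
endloop
endfacet
facet normal 0.805 0.098 -0.585
outer loop
vertex 2.416 -3.229 0.345
vertex 2.77 -3.657 0.761
vertex 2.411 -3.912 0.224
endloop
endfacet
facet normal -0.201 -0.970 0.134
outer loop
vertex 1.814 -4.168 0.468
vertex 2.398 -4.238 0.837
vertex 1.804 -4.071 1.155
endloop
endfacet
facet normal -0.802 -0.593 0.072
outer loop
vertex 1.814 -4.168 0.468
vertex 1.804 -4.071 1.155
vertex 1.45 -3.643 0.739
endloop
endfacet
facet normal -0.788 -0.258 -0.559
outer loop
vertex 1.814 -4.168 0.468
vertex 1.45 -3.643 0.739
vertex 1.826 -3.545 0.164
endloop
endfacet
facet normal -0.178 -0.429 -0.886
outer loop
vertex 1.814 -4.168 0.468
vertex 1.826 -3.545 0.164
vertex 2.411 -3.912 0.224
endloop
endfacet
facet normal 0.185 -0.869 -0.458
outer loop
vertex 1.814 -4.168 0.468
vertex 2.411 -3.912 0.224
vertex 2.398 -4.238 0.837
endloop
endfacet
facet normal 0.168 -0.708 0.686
outer loop
vertex 1.804 -4.071 1.155
vertex 2.398 -4.238 0.837
vertex 2.394 -3.755 1.336
endloop
endfacet
facet normal -0.805 -0.098 0.585
outer loop
vertex 1.45 -3.643 0.739
vertex 1.804 -4.071 1.155
vertex 1.809 -3.388 1.276
endloop
endfacet
facet normal -0.783 0.444 -0.436
outer loop
vertex 1.826 -3.545 0.164
vertex 1.45 -3.643 0.739
vertex 1.822 -3.062 0.663
endloop
endfacet
facet normal 0.205 0.169 -0.964
outer loop
vertex 2.411 -3.912 0.224
vertex 1.826 -3.545 0.164
vertex 2.416 -3.229 0.345
endloop
endfacet
facet normal 0.794 -0.544 -0.272
outer loop
vertex 2.398 -4.238 0.837
vertex 2.411 -3.912 0.224
vertex 2.77 -3.657 0.761
endloop
endfacet

endsolid


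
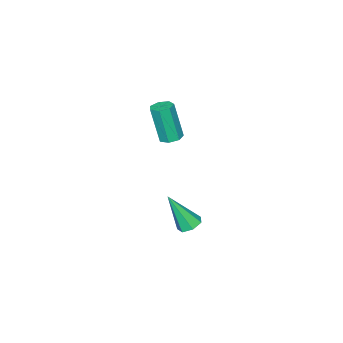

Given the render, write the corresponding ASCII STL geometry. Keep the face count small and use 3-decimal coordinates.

solid 
facet normal -0.038 0.251 -0.967
outer loop
vertex -1.449 0.147 1.704
vertex -1.935 -0.126 1.652
vertex -1.849 0.41 1.788
endloop
endfacet
facet normal 0.567 0.802 0.187
outer loop
vertex -1.449 0.147 1.704
vertex -1.849 0.41 1.788
vertex -1.379 -0.34 3.581
endloop
endfacet
facet normal 0.567 0.802 0.187
outer loop
vertex -1.379 -0.34 3.581
vertex -1.849 0.41 1.788
vertex -1.778 -0.077 3.664
endloop
endfacet
facet normal 0.036 -0.251 0.967
outer loop
vertex -1.379 -0.34 3.581
vertex -1.778 -0.077 3.664
vertex -1.865 -0.614 3.528
endloop
endfacet
facet normal -0.037 0.251 -0.967
outer loop
vertex -1.849 0.41 1.788
vertex -1.935 -0.126 1.652
vertex -2.314 0.269 1.769
endloop
endfacet
facet normal -0.290 0.924 0.251
outer loop
vertex -1.849 0.41 1.788
vertex -2.314 0.269 1.769
vertex -1.778 -0.077 3.664
endloop
endfacet
facet normal -0.290 0.924 0.251
outer loop
vertex -1.778 -0.077 3.664
vertex -2.314 0.269 1.769
vertex -2.243 -0.218 3.645
endloop
endfacet
facet normal 0.037 -0.251 0.967
outer loop
vertex -1.778 -0.077 3.664
vertex -2.243 -0.218 3.645
vertex -1.865 -0.614 3.528
endloop
endfacet
facet normal -0.037 0.251 -0.967
outer loop
vertex -2.314 0.269 1.769
vertex -1.935 -0.126 1.652
vertex -2.494 -0.169 1.662
endloop
endfacet
facet normal -0.928 0.351 0.126
outer loop
vertex -2.314 0.269 1.769
vertex -2.494 -0.169 1.662
vertex -2.243 -0.218 3.645
endloop
endfacet
facet normal -0.928 0.351 0.126
outer loop
vertex -2.243 -0.218 3.645
vertex -2.494 -0.169 1.662
vertex -2.423 -0.656 3.538
endloop
endfacet
facet normal 0.036 -0.251 0.967
outer loop
vertex -2.243 -0.218 3.645
vertex -2.423 -0.656 3.538
vertex -1.865 -0.614 3.528
endloop
endfacet
facet normal -0.037 0.252 -0.967
outer loop
vertex -2.494 -0.169 1.662
vertex -1.935 -0.126 1.652
vertex -2.253 -0.576 1.547
endloop
endfacet
facet normal -0.868 -0.488 -0.094
outer loop
vertex -2.494 -0.169 1.662
vertex -2.253 -0.576 1.547
vertex -2.423 -0.656 3.538
endloop
endfacet
facet normal -0.868 -0.488 -0.094
outer loop
vertex -2.423 -0.656 3.538
vertex -2.253 -0.576 1.547
vertex -2.182 -1.063 3.424
endloop
endfacet
facet normal 0.036 -0.250 0.968
outer loop
vertex -2.423 -0.656 3.538
vertex -2.182 -1.063 3.424
vertex -1.865 -0.614 3.528
endloop
endfacet
facet normal -0.037 0.252 -0.967
outer loop
vertex -2.253 -0.576 1.547
vertex -1.935 -0.126 1.652
vertex -1.773 -0.644 1.511
endloop
endfacet
facet normal -0.154 -0.958 -0.243
outer loop
vertex -2.253 -0.576 1.547
vertex -1.773 -0.644 1.511
vertex -2.182 -1.063 3.424
endloop
endfacet
facet normal -0.154 -0.958 -0.243
outer loop
vertex -2.182 -1.063 3.424
vertex -1.773 -0.644 1.511
vertex -1.702 -1.131 3.388
endloop
endfacet
facet normal 0.037 -0.250 0.967
outer loop
vertex -2.182 -1.063 3.424
vertex -1.702 -1.131 3.388
vertex -1.865 -0.614 3.528
endloop
endfacet
facet normal -0.037 0.252 -0.967
outer loop
vertex -1.773 -0.644 1.511
vertex -1.935 -0.126 1.652
vertex -1.415 -0.322 1.581
endloop
endfacet
facet normal 0.676 -0.706 -0.209
outer loop
vertex -1.773 -0.644 1.511
vertex -1.415 -0.322 1.581
vertex -1.702 -1.131 3.388
endloop
endfacet
facet normal 0.677 -0.706 -0.208
outer loop
vertex -1.702 -1.131 3.388
vertex -1.415 -0.322 1.581
vertex -1.345 -0.809 3.458
endloop
endfacet
facet normal 0.036 -0.251 0.967
outer loop
vertex -1.702 -1.131 3.388
vertex -1.345 -0.809 3.458
vertex -1.865 -0.614 3.528
endloop
endfacet
facet normal -0.037 0.251 -0.967
outer loop
vertex -1.415 -0.322 1.581
vertex -1.935 -0.126 1.652
vertex -1.449 0.147 1.704
endloop
endfacet
facet normal 0.997 0.077 -0.017
outer loop
vertex -1.415 -0.322 1.581
vertex -1.449 0.147 1.704
vertex -1.345 -0.809 3.458
endloop
endfacet
facet normal 0.997 0.077 -0.017
outer loop
vertex -1.345 -0.809 3.458
vertex -1.449 0.147 1.704
vertex -1.379 -0.34 3.581
endloop
endfacet
facet normal 0.036 -0.251 0.967
outer loop
vertex -1.345 -0.809 3.458
vertex -1.379 -0.34 3.581
vertex -1.865 -0.614 3.528
endloop
endfacet
facet normal -0.255 0.415 -0.874
outer loop
vertex -1.06 1.252 -3.546
vertex -1.669 1.171 -3.407
vertex -1.3 1.665 -3.28
endloop
endfacet
facet normal 0.898 0.377 0.225
outer loop
vertex -1.06 1.252 -3.546
vertex -1.3 1.665 -3.28
vertex -1.151 0.329 -1.633
endloop
endfacet
facet normal -0.255 0.415 -0.873
outer loop
vertex -1.3 1.665 -3.28
vertex -1.669 1.171 -3.407
vertex -1.818 1.706 -3.109
endloop
endfacet
facet normal 0.257 0.762 0.595
outer loop
vertex -1.3 1.665 -3.28
vertex -1.818 1.706 -3.109
vertex -1.151 0.329 -1.633
endloop
endfacet
facet normal -0.256 0.415 -0.873
outer loop
vertex -1.818 1.706 -3.109
vertex -1.669 1.171 -3.407
vertex -2.224 1.344 -3.162
endloop
endfacet
facet normal -0.527 0.489 0.695
outer loop
vertex -1.818 1.706 -3.109
vertex -2.224 1.344 -3.162
vertex -1.151 0.329 -1.633
endloop
endfacet
facet normal -0.256 0.415 -0.873
outer loop
vertex -2.224 1.344 -3.162
vertex -1.669 1.171 -3.407
vertex -2.212 0.851 -3.4
endloop
endfacet
facet normal -0.862 -0.237 0.448
outer loop
vertex -2.224 1.344 -3.162
vertex -2.212 0.851 -3.4
vertex -1.151 0.329 -1.633
endloop
endfacet
facet normal -0.255 0.414 -0.874
outer loop
vertex -2.212 0.851 -3.4
vertex -1.669 1.171 -3.407
vertex -1.792 0.599 -3.642
endloop
endfacet
facet normal -0.496 -0.867 0.042
outer loop
vertex -2.212 0.851 -3.4
vertex -1.792 0.599 -3.642
vertex -1.151 0.329 -1.633
endloop
endfacet
facet normal -0.255 0.414 -0.874
outer loop
vertex -1.792 0.599 -3.642
vertex -1.669 1.171 -3.407
vertex -1.279 0.778 -3.707
endloop
endfacet
facet normal 0.297 -0.929 -0.220
outer loop
vertex -1.792 0.599 -3.642
vertex -1.279 0.778 -3.707
vertex -1.151 0.329 -1.633
endloop
endfacet
facet normal -0.255 0.414 -0.874
outer loop
vertex -1.279 0.778 -3.707
vertex -1.669 1.171 -3.407
vertex -1.06 1.252 -3.546
endloop
endfacet
facet normal 0.916 -0.376 -0.138
outer loop
vertex -1.279 0.778 -3.707
vertex -1.06 1.252 -3.546
vertex -1.151 0.329 -1.633
endloop
endfacet

endsolid


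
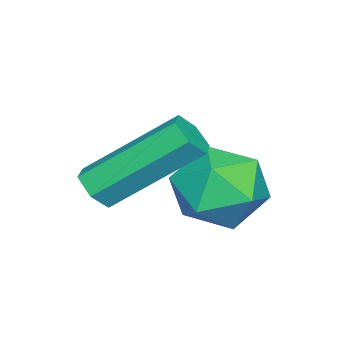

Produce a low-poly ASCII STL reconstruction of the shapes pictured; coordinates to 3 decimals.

solid 
facet normal 0.292 -0.724 -0.625
outer loop
vertex 0.785 -0.29 -1.004
vertex 0.298 -0.419 -1.082
vertex 0.521 -0.071 -1.381
endloop
endfacet
facet normal 0.804 0.540 -0.250
outer loop
vertex 0.785 -0.29 -1.004
vertex 0.521 -0.071 -1.381
vertex 0.15 1.287 0.36
endloop
endfacet
facet normal 0.804 0.540 -0.250
outer loop
vertex 0.15 1.287 0.36
vertex 0.521 -0.071 -1.381
vertex -0.115 1.507 -0.017
endloop
endfacet
facet normal -0.290 0.724 0.626
outer loop
vertex 0.15 1.287 0.36
vertex -0.115 1.507 -0.017
vertex -0.338 1.159 0.282
endloop
endfacet
facet normal 0.290 -0.724 -0.626
outer loop
vertex 0.521 -0.071 -1.381
vertex 0.298 -0.419 -1.082
vertex 0.033 -0.199 -1.459
endloop
endfacet
facet normal -0.046 0.643 -0.765
outer loop
vertex 0.521 -0.071 -1.381
vertex 0.033 -0.199 -1.459
vertex -0.115 1.507 -0.017
endloop
endfacet
facet normal -0.048 0.642 -0.765
outer loop
vertex -0.115 1.507 -0.017
vertex 0.033 -0.199 -1.459
vertex -0.602 1.378 -0.095
endloop
endfacet
facet normal -0.292 0.724 0.625
outer loop
vertex -0.115 1.507 -0.017
vertex -0.602 1.378 -0.095
vertex -0.338 1.159 0.282
endloop
endfacet
facet normal 0.290 -0.724 -0.626
outer loop
vertex 0.033 -0.199 -1.459
vertex 0.298 -0.419 -1.082
vertex -0.19 -0.547 -1.16
endloop
endfacet
facet normal -0.851 0.103 -0.515
outer loop
vertex 0.033 -0.199 -1.459
vertex -0.19 -0.547 -1.16
vertex -0.602 1.378 -0.095
endloop
endfacet
facet normal -0.851 0.103 -0.515
outer loop
vertex -0.602 1.378 -0.095
vertex -0.19 -0.547 -1.16
vertex -0.825 1.03 0.204
endloop
endfacet
facet normal -0.292 0.724 0.625
outer loop
vertex -0.602 1.378 -0.095
vertex -0.825 1.03 0.204
vertex -0.338 1.159 0.282
endloop
endfacet
facet normal 0.290 -0.724 -0.626
outer loop
vertex -0.19 -0.547 -1.16
vertex 0.298 -0.419 -1.082
vertex 0.075 -0.767 -0.783
endloop
endfacet
facet normal -0.804 -0.540 0.250
outer loop
vertex -0.19 -0.547 -1.16
vertex 0.075 -0.767 -0.783
vertex -0.825 1.03 0.204
endloop
endfacet
facet normal -0.804 -0.540 0.250
outer loop
vertex -0.825 1.03 0.204
vertex 0.075 -0.767 -0.783
vertex -0.561 0.811 0.581
endloop
endfacet
facet normal -0.292 0.724 0.625
outer loop
vertex -0.825 1.03 0.204
vertex -0.561 0.811 0.581
vertex -0.338 1.159 0.282
endloop
endfacet
facet normal 0.292 -0.724 -0.625
outer loop
vertex 0.075 -0.767 -0.783
vertex 0.298 -0.419 -1.082
vertex 0.562 -0.638 -0.705
endloop
endfacet
facet normal 0.048 -0.642 0.765
outer loop
vertex 0.075 -0.767 -0.783
vertex 0.562 -0.638 -0.705
vertex -0.561 0.811 0.581
endloop
endfacet
facet normal 0.046 -0.643 0.765
outer loop
vertex -0.561 0.811 0.581
vertex 0.562 -0.638 -0.705
vertex -0.073 0.939 0.659
endloop
endfacet
facet normal -0.290 0.724 0.626
outer loop
vertex -0.561 0.811 0.581
vertex -0.073 0.939 0.659
vertex -0.338 1.159 0.282
endloop
endfacet
facet normal 0.292 -0.724 -0.625
outer loop
vertex 0.562 -0.638 -0.705
vertex 0.298 -0.419 -1.082
vertex 0.785 -0.29 -1.004
endloop
endfacet
facet normal 0.851 -0.103 0.515
outer loop
vertex 0.562 -0.638 -0.705
vertex 0.785 -0.29 -1.004
vertex -0.073 0.939 0.659
endloop
endfacet
facet normal 0.851 -0.103 0.515
outer loop
vertex -0.073 0.939 0.659
vertex 0.785 -0.29 -1.004
vertex 0.15 1.287 0.36
endloop
endfacet
facet normal -0.290 0.724 0.626
outer loop
vertex -0.073 0.939 0.659
vertex 0.15 1.287 0.36
vertex -0.338 1.159 0.282
endloop
endfacet
facet normal -0.695 0.126 0.708
outer loop
vertex -2.207 1.424 -1.385
vertex -1.611 0.938 -0.714
vertex -1.538 1.95 -0.822
endloop
endfacet
facet normal -0.715 0.659 0.234
outer loop
vertex -2.207 1.424 -1.385
vertex -1.538 1.95 -0.822
vertex -1.658 2.171 -1.811
endloop
endfacet
facet normal -0.831 0.376 -0.410
outer loop
vertex -2.207 1.424 -1.385
vertex -1.658 2.171 -1.811
vertex -1.806 1.296 -2.314
endloop
endfacet
facet normal -0.882 -0.332 -0.335
outer loop
vertex -2.207 1.424 -1.385
vertex -1.806 1.296 -2.314
vertex -1.777 0.534 -1.636
endloop
endfacet
facet normal -0.798 -0.486 0.357
outer loop
vertex -2.207 1.424 -1.385
vertex -1.777 0.534 -1.636
vertex -1.611 0.938 -0.714
endloop
endfacet
facet normal -0.072 0.971 0.226
outer loop
vertex -1.658 2.171 -1.811
vertex -1.538 1.95 -0.822
vertex -0.723 2.146 -1.404
endloop
endfacet
facet normal -0.040 0.109 0.993
outer loop
vertex -1.538 1.95 -0.822
vertex -1.611 0.938 -0.714
vertex -0.694 1.384 -0.726
endloop
endfacet
facet normal -0.208 -0.882 0.424
outer loop
vertex -1.611 0.938 -0.714
vertex -1.777 0.534 -1.636
vertex -0.842 0.509 -1.229
endloop
endfacet
facet normal -0.344 -0.631 -0.695
outer loop
vertex -1.777 0.534 -1.636
vertex -1.806 1.296 -2.314
vertex -0.962 0.73 -2.218
endloop
endfacet
facet normal -0.261 0.514 -0.817
outer loop
vertex -1.806 1.296 -2.314
vertex -1.658 2.171 -1.811
vertex -0.889 1.742 -2.326
endloop
endfacet
facet normal 0.882 0.332 0.335
outer loop
vertex -0.293 1.256 -1.655
vertex -0.723 2.146 -1.404
vertex -0.694 1.384 -0.726
endloop
endfacet
facet normal 0.831 -0.376 0.410
outer loop
vertex -0.293 1.256 -1.655
vertex -0.694 1.384 -0.726
vertex -0.842 0.509 -1.229
endloop
endfacet
facet normal 0.715 -0.659 -0.234
outer loop
vertex -0.293 1.256 -1.655
vertex -0.842 0.509 -1.229
vertex -0.962 0.73 -2.218
endloop
endfacet
facet normal 0.695 -0.126 -0.708
outer loop
vertex -0.293 1.256 -1.655
vertex -0.962 0.73 -2.218
vertex -0.889 1.742 -2.326
endloop
endfacet
facet normal 0.798 0.486 -0.357
outer loop
vertex -0.293 1.256 -1.655
vertex -0.889 1.742 -2.326
vertex -0.723 2.146 -1.404
endloop
endfacet
facet normal 0.344 0.631 0.695
outer loop
vertex -0.694 1.384 -0.726
vertex -0.723 2.146 -1.404
vertex -1.538 1.95 -0.822
endloop
endfacet
facet normal 0.261 -0.514 0.817
outer loop
vertex -0.842 0.509 -1.229
vertex -0.694 1.384 -0.726
vertex -1.611 0.938 -0.714
endloop
endfacet
facet normal 0.072 -0.971 -0.226
outer loop
vertex -0.962 0.73 -2.218
vertex -0.842 0.509 -1.229
vertex -1.777 0.534 -1.636
endloop
endfacet
facet normal 0.040 -0.109 -0.993
outer loop
vertex -0.889 1.742 -2.326
vertex -0.962 0.73 -2.218
vertex -1.806 1.296 -2.314
endloop
endfacet
facet normal 0.208 0.882 -0.424
outer loop
vertex -0.723 2.146 -1.404
vertex -0.889 1.742 -2.326
vertex -1.658 2.171 -1.811
endloop
endfacet

endsolid


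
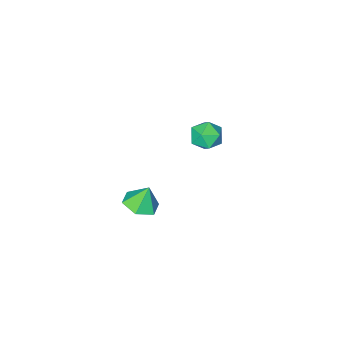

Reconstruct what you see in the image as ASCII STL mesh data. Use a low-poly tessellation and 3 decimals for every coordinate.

solid 
facet normal -0.732 0.674 0.098
outer loop
vertex -3.526 -2.658 -1.201
vertex -3.878 -3.12 -0.653
vertex -3.342 -2.571 -0.429
endloop
endfacet
facet normal -0.118 0.990 -0.083
outer loop
vertex -3.526 -2.658 -1.201
vertex -3.342 -2.571 -0.429
vertex -2.766 -2.549 -0.981
endloop
endfacet
facet normal 0.101 0.707 -0.700
outer loop
vertex -3.526 -2.658 -1.201
vertex -2.766 -2.549 -0.981
vertex -2.945 -3.084 -1.547
endloop
endfacet
facet normal -0.377 0.217 -0.900
outer loop
vertex -3.526 -2.658 -1.201
vertex -2.945 -3.084 -1.547
vertex -3.632 -3.437 -1.344
endloop
endfacet
facet normal -0.892 0.196 -0.408
outer loop
vertex -3.526 -2.658 -1.201
vertex -3.632 -3.437 -1.344
vertex -3.878 -3.12 -0.653
endloop
endfacet
facet normal 0.367 0.832 0.416
outer loop
vertex -2.766 -2.549 -0.981
vertex -3.342 -2.571 -0.429
vertex -2.648 -2.943 -0.296
endloop
endfacet
facet normal -0.627 0.323 0.709
outer loop
vertex -3.342 -2.571 -0.429
vertex -3.878 -3.12 -0.653
vertex -3.335 -3.296 -0.093
endloop
endfacet
facet normal -0.885 -0.452 -0.108
outer loop
vertex -3.878 -3.12 -0.653
vertex -3.632 -3.437 -1.344
vertex -3.514 -3.831 -0.659
endloop
endfacet
facet normal -0.052 -0.420 -0.906
outer loop
vertex -3.632 -3.437 -1.344
vertex -2.945 -3.084 -1.547
vertex -2.938 -3.809 -1.211
endloop
endfacet
facet normal 0.722 0.374 -0.582
outer loop
vertex -2.945 -3.084 -1.547
vertex -2.766 -2.549 -0.981
vertex -2.402 -3.26 -0.987
endloop
endfacet
facet normal 0.377 -0.217 0.900
outer loop
vertex -2.754 -3.722 -0.439
vertex -2.648 -2.943 -0.296
vertex -3.335 -3.296 -0.093
endloop
endfacet
facet normal -0.101 -0.707 0.700
outer loop
vertex -2.754 -3.722 -0.439
vertex -3.335 -3.296 -0.093
vertex -3.514 -3.831 -0.659
endloop
endfacet
facet normal 0.118 -0.990 0.083
outer loop
vertex -2.754 -3.722 -0.439
vertex -3.514 -3.831 -0.659
vertex -2.938 -3.809 -1.211
endloop
endfacet
facet normal 0.732 -0.674 -0.098
outer loop
vertex -2.754 -3.722 -0.439
vertex -2.938 -3.809 -1.211
vertex -2.402 -3.26 -0.987
endloop
endfacet
facet normal 0.892 -0.196 0.408
outer loop
vertex -2.754 -3.722 -0.439
vertex -2.402 -3.26 -0.987
vertex -2.648 -2.943 -0.296
endloop
endfacet
facet normal 0.052 0.420 0.906
outer loop
vertex -3.335 -3.296 -0.093
vertex -2.648 -2.943 -0.296
vertex -3.342 -2.571 -0.429
endloop
endfacet
facet normal -0.722 -0.374 0.582
outer loop
vertex -3.514 -3.831 -0.659
vertex -3.335 -3.296 -0.093
vertex -3.878 -3.12 -0.653
endloop
endfacet
facet normal -0.367 -0.832 -0.416
outer loop
vertex -2.938 -3.809 -1.211
vertex -3.514 -3.831 -0.659
vertex -3.632 -3.437 -1.344
endloop
endfacet
facet normal 0.627 -0.323 -0.709
outer loop
vertex -2.402 -3.26 -0.987
vertex -2.938 -3.809 -1.211
vertex -2.945 -3.084 -1.547
endloop
endfacet
facet normal 0.885 0.452 0.108
outer loop
vertex -2.648 -2.943 -0.296
vertex -2.402 -3.26 -0.987
vertex -2.766 -2.549 -0.981
endloop
endfacet
facet normal 0.296 -0.155 -0.942
outer loop
vertex 2.827 -0.185 0.157
vertex 2.215 -0.672 0.045
vertex 2.139 0.1 -0.106
endloop
endfacet
facet normal 0.167 0.856 0.490
outer loop
vertex 2.827 -0.185 0.157
vertex 2.139 0.1 -0.106
vertex 1.905 -0.508 1.035
endloop
endfacet
facet normal 0.296 -0.155 -0.942
outer loop
vertex 2.139 0.1 -0.106
vertex 2.215 -0.672 0.045
vertex 1.527 -0.387 -0.218
endloop
endfacet
facet normal -0.630 0.732 0.261
outer loop
vertex 2.139 0.1 -0.106
vertex 1.527 -0.387 -0.218
vertex 1.905 -0.508 1.035
endloop
endfacet
facet normal 0.296 -0.155 -0.942
outer loop
vertex 1.527 -0.387 -0.218
vertex 2.215 -0.672 0.045
vertex 1.603 -1.159 -0.067
endloop
endfacet
facet normal -0.958 -0.038 0.285
outer loop
vertex 1.527 -0.387 -0.218
vertex 1.603 -1.159 -0.067
vertex 1.905 -0.508 1.035
endloop
endfacet
facet normal 0.297 -0.156 -0.942
outer loop
vertex 1.603 -1.159 -0.067
vertex 2.215 -0.672 0.045
vertex 2.292 -1.443 0.197
endloop
endfacet
facet normal -0.489 -0.686 0.539
outer loop
vertex 1.603 -1.159 -0.067
vertex 2.292 -1.443 0.197
vertex 1.905 -0.508 1.035
endloop
endfacet
facet normal 0.295 -0.156 -0.943
outer loop
vertex 2.292 -1.443 0.197
vertex 2.215 -0.672 0.045
vertex 2.904 -0.956 0.308
endloop
endfacet
facet normal 0.307 -0.561 0.768
outer loop
vertex 2.292 -1.443 0.197
vertex 2.904 -0.956 0.308
vertex 1.905 -0.508 1.035
endloop
endfacet
facet normal 0.296 -0.155 -0.943
outer loop
vertex 2.904 -0.956 0.308
vertex 2.215 -0.672 0.045
vertex 2.827 -0.185 0.157
endloop
endfacet
facet normal 0.635 0.209 0.744
outer loop
vertex 2.904 -0.956 0.308
vertex 2.827 -0.185 0.157
vertex 1.905 -0.508 1.035
endloop
endfacet

endsolid


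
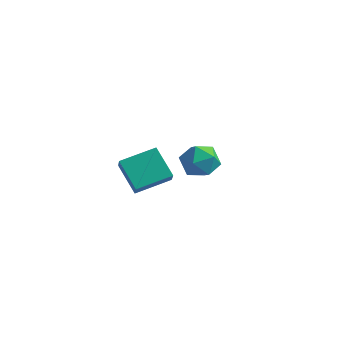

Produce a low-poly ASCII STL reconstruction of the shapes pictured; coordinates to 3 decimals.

solid 
facet normal 0.345 0.256 0.903
outer loop
vertex -1.257 4.12 -2.983
vertex -1.66 3.182 -2.563
vertex -0.631 3.21 -2.964
endloop
endfacet
facet normal 0.756 0.528 0.387
outer loop
vertex -1.257 4.12 -2.983
vertex -0.631 3.21 -2.964
vertex -0.63 3.862 -3.855
endloop
endfacet
facet normal 0.345 0.938 -0.029
outer loop
vertex -1.257 4.12 -2.983
vertex -0.63 3.862 -3.855
vertex -1.658 4.236 -4.005
endloop
endfacet
facet normal -0.319 0.919 0.230
outer loop
vertex -1.257 4.12 -2.983
vertex -1.658 4.236 -4.005
vertex -2.294 3.816 -3.207
endloop
endfacet
facet normal -0.320 0.498 0.806
outer loop
vertex -1.257 4.12 -2.983
vertex -2.294 3.816 -3.207
vertex -1.66 3.182 -2.563
endloop
endfacet
facet normal 1.000 -0.014 -0.009
outer loop
vertex -0.63 3.862 -3.855
vertex -0.631 3.21 -2.964
vertex -0.646 2.764 -3.973
endloop
endfacet
facet normal 0.334 -0.453 0.827
outer loop
vertex -0.631 3.21 -2.964
vertex -1.66 3.182 -2.563
vertex -1.282 2.344 -3.175
endloop
endfacet
facet normal -0.741 -0.061 0.669
outer loop
vertex -1.66 3.182 -2.563
vertex -2.294 3.816 -3.207
vertex -2.31 2.718 -3.325
endloop
endfacet
facet normal -0.739 0.620 -0.263
outer loop
vertex -2.294 3.816 -3.207
vertex -1.658 4.236 -4.005
vertex -2.309 3.37 -4.216
endloop
endfacet
facet normal 0.336 0.650 -0.682
outer loop
vertex -1.658 4.236 -4.005
vertex -0.63 3.862 -3.855
vertex -1.28 3.398 -4.617
endloop
endfacet
facet normal 0.319 -0.919 -0.230
outer loop
vertex -1.683 2.46 -4.197
vertex -0.646 2.764 -3.973
vertex -1.282 2.344 -3.175
endloop
endfacet
facet normal -0.345 -0.938 0.029
outer loop
vertex -1.683 2.46 -4.197
vertex -1.282 2.344 -3.175
vertex -2.31 2.718 -3.325
endloop
endfacet
facet normal -0.756 -0.528 -0.387
outer loop
vertex -1.683 2.46 -4.197
vertex -2.31 2.718 -3.325
vertex -2.309 3.37 -4.216
endloop
endfacet
facet normal -0.345 -0.256 -0.903
outer loop
vertex -1.683 2.46 -4.197
vertex -2.309 3.37 -4.216
vertex -1.28 3.398 -4.617
endloop
endfacet
facet normal 0.320 -0.498 -0.806
outer loop
vertex -1.683 2.46 -4.197
vertex -1.28 3.398 -4.617
vertex -0.646 2.764 -3.973
endloop
endfacet
facet normal 0.739 -0.620 0.263
outer loop
vertex -1.282 2.344 -3.175
vertex -0.646 2.764 -3.973
vertex -0.631 3.21 -2.964
endloop
endfacet
facet normal -0.336 -0.650 0.682
outer loop
vertex -2.31 2.718 -3.325
vertex -1.282 2.344 -3.175
vertex -1.66 3.182 -2.563
endloop
endfacet
facet normal -1.000 0.014 0.009
outer loop
vertex -2.309 3.37 -4.216
vertex -2.31 2.718 -3.325
vertex -2.294 3.816 -3.207
endloop
endfacet
facet normal -0.334 0.453 -0.827
outer loop
vertex -1.28 3.398 -4.617
vertex -2.309 3.37 -4.216
vertex -1.658 4.236 -4.005
endloop
endfacet
facet normal 0.741 0.061 -0.669
outer loop
vertex -0.646 2.764 -3.973
vertex -1.28 3.398 -4.617
vertex -0.63 3.862 -3.855
endloop
endfacet
facet normal -0.576 -0.775 -0.260
outer loop
vertex -0.671 -3.522 -1.304
vertex -1.903 -2.982 -0.184
vertex -1.136 -2.904 -2.114
endloop
endfacet
facet normal 0.704 -0.309 -0.640
outer loop
vertex -0.077 -1.478 -1.636
vertex -0.671 -3.522 -1.304
vertex -1.136 -2.904 -2.114
endloop
endfacet
facet normal -0.575 -0.776 -0.260
outer loop
vertex -1.136 -2.904 -2.114
vertex -1.903 -2.982 -0.184
vertex -2.369 -2.365 -0.995
endloop
endfacet
facet normal -0.416 0.551 -0.723
outer loop
vertex -2.369 -2.365 -0.995
vertex -0.077 -1.478 -1.636
vertex -1.136 -2.904 -2.114
endloop
endfacet
facet normal 0.416 -0.551 0.723
outer loop
vertex -0.671 -3.522 -1.304
vertex -0.844 -1.556 0.294
vertex -1.903 -2.982 -0.184
endloop
endfacet
facet normal 0.704 -0.309 -0.639
outer loop
vertex 0.389 -2.095 -0.825
vertex -0.671 -3.522 -1.304
vertex -0.077 -1.478 -1.636
endloop
endfacet
facet normal 0.415 -0.551 0.723
outer loop
vertex 0.389 -2.095 -0.825
vertex -0.844 -1.556 0.294
vertex -0.671 -3.522 -1.304
endloop
endfacet
facet normal -0.704 0.309 0.639
outer loop
vertex -1.903 -2.982 -0.184
vertex -0.844 -1.556 0.294
vertex -2.369 -2.365 -0.995
endloop
endfacet
facet normal -0.416 0.552 -0.723
outer loop
vertex -1.309 -0.938 -0.516
vertex -0.077 -1.478 -1.636
vertex -2.369 -2.365 -0.995
endloop
endfacet
facet normal -0.704 0.308 0.640
outer loop
vertex -2.369 -2.365 -0.995
vertex -0.844 -1.556 0.294
vertex -1.309 -0.938 -0.516
endloop
endfacet
facet normal 0.576 0.776 0.259
outer loop
vertex -1.309 -0.938 -0.516
vertex 0.389 -2.095 -0.825
vertex -0.077 -1.478 -1.636
endloop
endfacet
facet normal 0.576 0.775 0.261
outer loop
vertex -0.844 -1.556 0.294
vertex 0.389 -2.095 -0.825
vertex -1.309 -0.938 -0.516
endloop
endfacet

endsolid


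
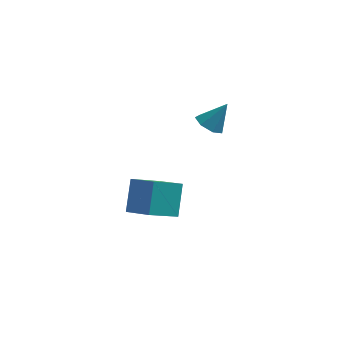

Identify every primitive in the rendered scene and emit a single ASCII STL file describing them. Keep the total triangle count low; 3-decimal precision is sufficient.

solid 
facet normal -0.550 -0.218 -0.806
outer loop
vertex 0.929 -2.386 1.273
vertex 0.284 -1.956 1.597
vertex 0.902 -1.679 1.1
endloop
endfacet
facet normal 0.989 0.001 -0.150
outer loop
vertex 0.929 -2.386 1.273
vertex 0.902 -1.679 1.1
vertex 1.176 -1.604 2.903
endloop
endfacet
facet normal -0.551 -0.217 -0.806
outer loop
vertex 0.902 -1.679 1.1
vertex 0.284 -1.956 1.597
vertex 0.41 -1.18 1.302
endloop
endfacet
facet normal 0.678 0.723 -0.133
outer loop
vertex 0.902 -1.679 1.1
vertex 0.41 -1.18 1.302
vertex 1.176 -1.604 2.903
endloop
endfacet
facet normal -0.550 -0.217 -0.806
outer loop
vertex 0.41 -1.18 1.302
vertex 0.284 -1.956 1.597
vertex -0.176 -1.265 1.725
endloop
endfacet
facet normal 0.033 0.970 0.241
outer loop
vertex 0.41 -1.18 1.302
vertex -0.176 -1.265 1.725
vertex 1.176 -1.604 2.903
endloop
endfacet
facet normal -0.551 -0.218 -0.805
outer loop
vertex -0.176 -1.265 1.725
vertex 0.284 -1.956 1.597
vertex -0.416 -1.871 2.053
endloop
endfacet
facet normal -0.462 0.557 0.690
outer loop
vertex -0.176 -1.265 1.725
vertex -0.416 -1.871 2.053
vertex 1.176 -1.604 2.903
endloop
endfacet
facet normal -0.551 -0.217 -0.806
outer loop
vertex -0.416 -1.871 2.053
vertex 0.284 -1.956 1.597
vertex -0.129 -2.54 2.037
endloop
endfacet
facet normal -0.434 -0.207 0.877
outer loop
vertex -0.416 -1.871 2.053
vertex -0.129 -2.54 2.037
vertex 1.176 -1.604 2.903
endloop
endfacet
facet normal -0.551 -0.218 -0.806
outer loop
vertex -0.129 -2.54 2.037
vertex 0.284 -1.956 1.597
vertex 0.47 -2.77 1.69
endloop
endfacet
facet normal 0.096 -0.745 0.660
outer loop
vertex -0.129 -2.54 2.037
vertex 0.47 -2.77 1.69
vertex 1.176 -1.604 2.903
endloop
endfacet
facet normal -0.550 -0.218 -0.806
outer loop
vertex 0.47 -2.77 1.69
vertex 0.284 -1.956 1.597
vertex 0.929 -2.386 1.273
endloop
endfacet
facet normal 0.730 -0.653 0.203
outer loop
vertex 0.47 -2.77 1.69
vertex 0.929 -2.386 1.273
vertex 1.176 -1.604 2.903
endloop
endfacet
facet normal -0.684 -0.489 0.541
outer loop
vertex -2.455 -2.897 -2.226
vertex -3.654 -1.967 -2.9
vertex -2.662 -4.22 -3.683
endloop
endfacet
facet normal 0.722 -0.560 0.406
outer loop
vertex -1.226 -3.193 -4.82
vertex -2.455 -2.897 -2.226
vertex -2.662 -4.22 -3.683
endloop
endfacet
facet normal -0.684 -0.489 0.541
outer loop
vertex -2.662 -4.22 -3.683
vertex -3.654 -1.967 -2.9
vertex -3.861 -3.291 -4.358
endloop
endfacet
facet normal -0.104 -0.669 -0.736
outer loop
vertex -3.861 -3.291 -4.358
vertex -1.226 -3.193 -4.82
vertex -2.662 -4.22 -3.683
endloop
endfacet
facet normal 0.105 0.669 0.736
outer loop
vertex -2.455 -2.897 -2.226
vertex -2.218 -0.94 -4.037
vertex -3.654 -1.967 -2.9
endloop
endfacet
facet normal 0.722 -0.560 0.406
outer loop
vertex -1.019 -1.869 -3.362
vertex -2.455 -2.897 -2.226
vertex -1.226 -3.193 -4.82
endloop
endfacet
facet normal 0.104 0.669 0.736
outer loop
vertex -1.019 -1.869 -3.362
vertex -2.218 -0.94 -4.037
vertex -2.455 -2.897 -2.226
endloop
endfacet
facet normal -0.722 0.560 -0.406
outer loop
vertex -3.654 -1.967 -2.9
vertex -2.218 -0.94 -4.037
vertex -3.861 -3.291 -4.358
endloop
endfacet
facet normal -0.104 -0.668 -0.737
outer loop
vertex -2.425 -2.263 -5.494
vertex -1.226 -3.193 -4.82
vertex -3.861 -3.291 -4.358
endloop
endfacet
facet normal -0.722 0.560 -0.406
outer loop
vertex -3.861 -3.291 -4.358
vertex -2.218 -0.94 -4.037
vertex -2.425 -2.263 -5.494
endloop
endfacet
facet normal 0.684 0.489 -0.541
outer loop
vertex -2.425 -2.263 -5.494
vertex -1.019 -1.869 -3.362
vertex -1.226 -3.193 -4.82
endloop
endfacet
facet normal 0.684 0.489 -0.541
outer loop
vertex -2.218 -0.94 -4.037
vertex -1.019 -1.869 -3.362
vertex -2.425 -2.263 -5.494
endloop
endfacet

endsolid


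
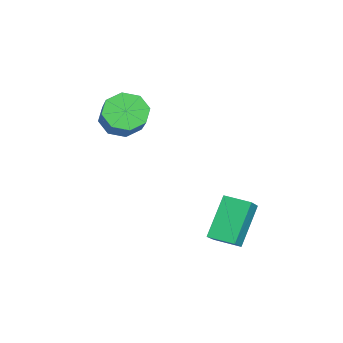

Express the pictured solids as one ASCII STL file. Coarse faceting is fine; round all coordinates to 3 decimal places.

solid 
facet normal -0.770 -0.142 -0.622
outer loop
vertex -1.332 -4.153 2.212
vertex -1.91 -3.609 2.803
vertex -1.321 -3.417 2.031
endloop
endfacet
facet normal 0.638 -0.193 -0.745
outer loop
vertex -1.332 -4.153 2.212
vertex -1.321 -3.417 2.031
vertex 0.069 -3.896 3.345
endloop
endfacet
facet normal 0.638 -0.192 -0.745
outer loop
vertex 0.069 -3.896 3.345
vertex -1.321 -3.417 2.031
vertex 0.08 -3.16 3.165
endloop
endfacet
facet normal 0.769 0.141 0.623
outer loop
vertex 0.069 -3.896 3.345
vertex 0.08 -3.16 3.165
vertex -0.51 -3.351 3.937
endloop
endfacet
facet normal -0.770 -0.141 -0.622
outer loop
vertex -1.321 -3.417 2.031
vertex -1.91 -3.609 2.803
vertex -1.655 -2.794 2.303
endloop
endfacet
facet normal 0.462 0.551 -0.695
outer loop
vertex -1.321 -3.417 2.031
vertex -1.655 -2.794 2.303
vertex 0.08 -3.16 3.165
endloop
endfacet
facet normal 0.462 0.550 -0.696
outer loop
vertex 0.08 -3.16 3.165
vertex -1.655 -2.794 2.303
vertex -0.254 -2.536 3.436
endloop
endfacet
facet normal 0.769 0.141 0.623
outer loop
vertex 0.08 -3.16 3.165
vertex -0.254 -2.536 3.436
vertex -0.51 -3.351 3.937
endloop
endfacet
facet normal -0.769 -0.142 -0.623
outer loop
vertex -1.655 -2.794 2.303
vertex -1.91 -3.609 2.803
vertex -2.139 -2.647 2.867
endloop
endfacet
facet normal 0.015 0.971 -0.240
outer loop
vertex -1.655 -2.794 2.303
vertex -2.139 -2.647 2.867
vertex -0.254 -2.536 3.436
endloop
endfacet
facet normal 0.015 0.971 -0.238
outer loop
vertex -0.254 -2.536 3.436
vertex -2.139 -2.647 2.867
vertex -0.738 -2.39 4.001
endloop
endfacet
facet normal 0.770 0.141 0.623
outer loop
vertex -0.254 -2.536 3.436
vertex -0.738 -2.39 4.001
vertex -0.51 -3.351 3.937
endloop
endfacet
facet normal -0.770 -0.142 -0.622
outer loop
vertex -2.139 -2.647 2.867
vertex -1.91 -3.609 2.803
vertex -2.489 -3.064 3.395
endloop
endfacet
facet normal -0.441 0.823 0.358
outer loop
vertex -2.139 -2.647 2.867
vertex -2.489 -3.064 3.395
vertex -0.738 -2.39 4.001
endloop
endfacet
facet normal -0.441 0.823 0.358
outer loop
vertex -0.738 -2.39 4.001
vertex -2.489 -3.064 3.395
vertex -1.088 -2.807 4.528
endloop
endfacet
facet normal 0.770 0.141 0.623
outer loop
vertex -0.738 -2.39 4.001
vertex -1.088 -2.807 4.528
vertex -0.51 -3.351 3.937
endloop
endfacet
facet normal -0.769 -0.141 -0.623
outer loop
vertex -2.489 -3.064 3.395
vertex -1.91 -3.609 2.803
vertex -2.5 -3.8 3.575
endloop
endfacet
facet normal -0.638 0.192 0.746
outer loop
vertex -2.489 -3.064 3.395
vertex -2.5 -3.8 3.575
vertex -1.088 -2.807 4.528
endloop
endfacet
facet normal -0.638 0.193 0.745
outer loop
vertex -1.088 -2.807 4.528
vertex -2.5 -3.8 3.575
vertex -1.099 -3.543 4.709
endloop
endfacet
facet normal 0.770 0.142 0.622
outer loop
vertex -1.088 -2.807 4.528
vertex -1.099 -3.543 4.709
vertex -0.51 -3.351 3.937
endloop
endfacet
facet normal -0.769 -0.141 -0.623
outer loop
vertex -2.5 -3.8 3.575
vertex -1.91 -3.609 2.803
vertex -2.166 -4.424 3.304
endloop
endfacet
facet normal -0.462 -0.550 0.696
outer loop
vertex -2.5 -3.8 3.575
vertex -2.166 -4.424 3.304
vertex -1.099 -3.543 4.709
endloop
endfacet
facet normal -0.461 -0.551 0.696
outer loop
vertex -1.099 -3.543 4.709
vertex -2.166 -4.424 3.304
vertex -0.765 -4.166 4.437
endloop
endfacet
facet normal 0.770 0.141 0.622
outer loop
vertex -1.099 -3.543 4.709
vertex -0.765 -4.166 4.437
vertex -0.51 -3.351 3.937
endloop
endfacet
facet normal -0.770 -0.141 -0.623
outer loop
vertex -2.166 -4.424 3.304
vertex -1.91 -3.609 2.803
vertex -1.682 -4.57 2.739
endloop
endfacet
facet normal -0.014 -0.971 0.239
outer loop
vertex -2.166 -4.424 3.304
vertex -1.682 -4.57 2.739
vertex -0.765 -4.166 4.437
endloop
endfacet
facet normal -0.016 -0.971 0.239
outer loop
vertex -0.765 -4.166 4.437
vertex -1.682 -4.57 2.739
vertex -0.281 -4.313 3.873
endloop
endfacet
facet normal 0.769 0.142 0.623
outer loop
vertex -0.765 -4.166 4.437
vertex -0.281 -4.313 3.873
vertex -0.51 -3.351 3.937
endloop
endfacet
facet normal -0.770 -0.141 -0.623
outer loop
vertex -1.682 -4.57 2.739
vertex -1.91 -3.609 2.803
vertex -1.332 -4.153 2.212
endloop
endfacet
facet normal 0.441 -0.823 -0.358
outer loop
vertex -1.682 -4.57 2.739
vertex -1.332 -4.153 2.212
vertex -0.281 -4.313 3.873
endloop
endfacet
facet normal 0.441 -0.823 -0.358
outer loop
vertex -0.281 -4.313 3.873
vertex -1.332 -4.153 2.212
vertex 0.069 -3.896 3.345
endloop
endfacet
facet normal 0.770 0.142 0.622
outer loop
vertex -0.281 -4.313 3.873
vertex 0.069 -3.896 3.345
vertex -0.51 -3.351 3.937
endloop
endfacet
facet normal -0.544 0.297 0.785
outer loop
vertex 2.102 0.598 0.665
vertex 2.487 1.693 0.518
vertex 1.06 0.855 -0.154
endloop
endfacet
facet normal -0.329 -0.936 0.125
outer loop
vertex 2.213 0.227 -1.818
vertex 2.102 0.598 0.665
vertex 1.06 0.855 -0.154
endloop
endfacet
facet normal -0.544 0.296 0.785
outer loop
vertex 1.06 0.855 -0.154
vertex 2.487 1.693 0.518
vertex 1.445 1.95 -0.3
endloop
endfacet
facet normal -0.772 0.190 -0.607
outer loop
vertex 1.445 1.95 -0.3
vertex 2.213 0.227 -1.818
vertex 1.06 0.855 -0.154
endloop
endfacet
facet normal 0.772 -0.190 0.607
outer loop
vertex 2.102 0.598 0.665
vertex 3.64 1.065 -1.146
vertex 2.487 1.693 0.518
endloop
endfacet
facet normal -0.329 -0.936 0.125
outer loop
vertex 3.255 -0.03 -1.0
vertex 2.102 0.598 0.665
vertex 2.213 0.227 -1.818
endloop
endfacet
facet normal 0.772 -0.191 0.606
outer loop
vertex 3.255 -0.03 -1.0
vertex 3.64 1.065 -1.146
vertex 2.102 0.598 0.665
endloop
endfacet
facet normal 0.329 0.936 -0.125
outer loop
vertex 2.487 1.693 0.518
vertex 3.64 1.065 -1.146
vertex 1.445 1.95 -0.3
endloop
endfacet
facet normal -0.772 0.190 -0.606
outer loop
vertex 2.598 1.322 -1.965
vertex 2.213 0.227 -1.818
vertex 1.445 1.95 -0.3
endloop
endfacet
facet normal 0.329 0.936 -0.125
outer loop
vertex 1.445 1.95 -0.3
vertex 3.64 1.065 -1.146
vertex 2.598 1.322 -1.965
endloop
endfacet
facet normal 0.543 -0.296 -0.785
outer loop
vertex 2.598 1.322 -1.965
vertex 3.255 -0.03 -1.0
vertex 2.213 0.227 -1.818
endloop
endfacet
facet normal 0.544 -0.296 -0.785
outer loop
vertex 3.64 1.065 -1.146
vertex 3.255 -0.03 -1.0
vertex 2.598 1.322 -1.965
endloop
endfacet

endsolid
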